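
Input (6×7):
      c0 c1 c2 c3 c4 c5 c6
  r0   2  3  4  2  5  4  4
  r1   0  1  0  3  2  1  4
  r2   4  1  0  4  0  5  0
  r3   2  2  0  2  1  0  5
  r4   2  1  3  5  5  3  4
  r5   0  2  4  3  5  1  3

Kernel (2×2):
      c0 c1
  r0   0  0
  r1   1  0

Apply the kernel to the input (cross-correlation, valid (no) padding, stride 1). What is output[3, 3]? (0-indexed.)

The receptive field on the input at this output position is [2 1 / 5 5]. Elementwise product with the kernel and sum: 5·1.

5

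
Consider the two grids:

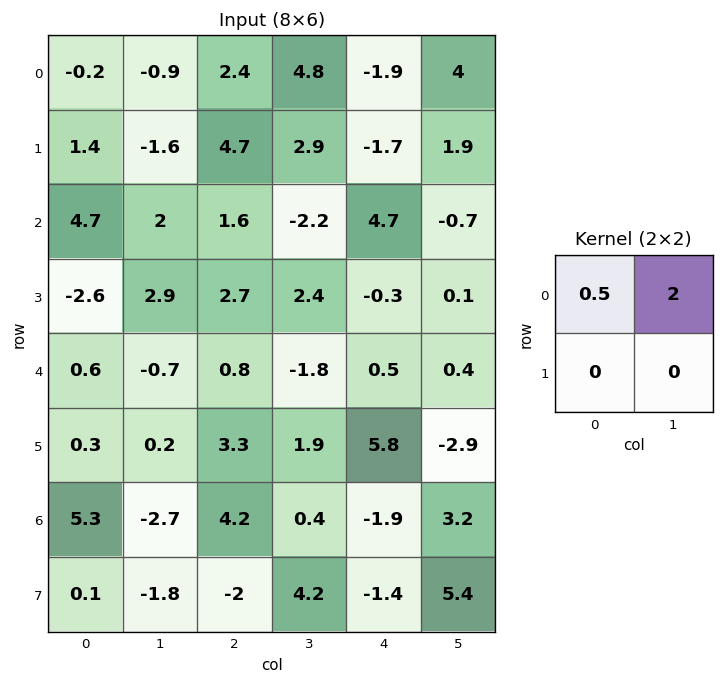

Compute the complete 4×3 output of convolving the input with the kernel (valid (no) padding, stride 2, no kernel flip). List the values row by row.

-1.9 10.8 7.05
6.35 -3.6 0.95
-1.1 -3.2 1.05
-2.75 2.9 5.45

Output[0,0]: The receptive field on the input at this output position is [-0.2 -0.9 / 1.4 -1.6]. Elementwise product with the kernel and sum: -0.2·0.5 + -0.9·2.
Output[0,1]: The receptive field on the input at this output position is [2.4 4.8 / 4.7 2.9]. Elementwise product with the kernel and sum: 2.4·0.5 + 4.8·2.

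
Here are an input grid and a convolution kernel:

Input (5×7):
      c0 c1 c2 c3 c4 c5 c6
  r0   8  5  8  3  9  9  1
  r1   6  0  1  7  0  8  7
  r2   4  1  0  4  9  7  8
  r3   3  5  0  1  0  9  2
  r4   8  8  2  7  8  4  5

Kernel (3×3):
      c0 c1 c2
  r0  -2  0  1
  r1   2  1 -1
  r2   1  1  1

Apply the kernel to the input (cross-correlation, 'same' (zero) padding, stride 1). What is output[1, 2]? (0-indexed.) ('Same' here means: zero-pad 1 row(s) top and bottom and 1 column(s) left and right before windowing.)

The receptive field on the zero-padded input at this output position is [5 8 3 / 0 1 7 / 1 0 4]. Elementwise product with the kernel and sum: 5·-2 + 3·1 + 0·2 + 1·1 + 7·-1 + 1·1 + 0·1 + 4·1.

-8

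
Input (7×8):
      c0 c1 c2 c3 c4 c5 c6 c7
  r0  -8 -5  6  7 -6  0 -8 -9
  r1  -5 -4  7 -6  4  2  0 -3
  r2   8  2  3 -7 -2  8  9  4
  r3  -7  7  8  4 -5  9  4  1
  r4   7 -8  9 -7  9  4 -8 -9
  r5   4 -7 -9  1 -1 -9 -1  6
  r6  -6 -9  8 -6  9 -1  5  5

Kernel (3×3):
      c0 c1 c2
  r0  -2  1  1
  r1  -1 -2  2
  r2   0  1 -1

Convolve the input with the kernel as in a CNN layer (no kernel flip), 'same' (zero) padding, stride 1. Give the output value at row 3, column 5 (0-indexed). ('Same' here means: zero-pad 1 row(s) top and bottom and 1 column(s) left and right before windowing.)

The receptive field on the zero-padded input at this output position is [-2 8 9 / -5 9 4 / 9 4 -8]. Elementwise product with the kernel and sum: -2·-2 + 8·1 + 9·1 + -5·-1 + 9·-2 + 4·2 + 4·1 + -8·-1.

28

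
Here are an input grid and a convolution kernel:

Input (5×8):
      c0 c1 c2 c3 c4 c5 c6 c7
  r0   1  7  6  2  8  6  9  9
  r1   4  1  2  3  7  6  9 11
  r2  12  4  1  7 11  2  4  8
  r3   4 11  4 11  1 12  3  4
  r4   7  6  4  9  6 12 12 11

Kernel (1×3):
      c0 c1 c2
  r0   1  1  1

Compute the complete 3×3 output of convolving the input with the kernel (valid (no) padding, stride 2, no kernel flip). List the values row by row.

Output[0,0]: The receptive field on the input at this output position is [1 7 6]. Elementwise product with the kernel and sum: 1·1 + 7·1 + 6·1.
Output[0,1]: The receptive field on the input at this output position is [6 2 8]. Elementwise product with the kernel and sum: 6·1 + 2·1 + 8·1.

14 16 23
17 19 17
17 19 30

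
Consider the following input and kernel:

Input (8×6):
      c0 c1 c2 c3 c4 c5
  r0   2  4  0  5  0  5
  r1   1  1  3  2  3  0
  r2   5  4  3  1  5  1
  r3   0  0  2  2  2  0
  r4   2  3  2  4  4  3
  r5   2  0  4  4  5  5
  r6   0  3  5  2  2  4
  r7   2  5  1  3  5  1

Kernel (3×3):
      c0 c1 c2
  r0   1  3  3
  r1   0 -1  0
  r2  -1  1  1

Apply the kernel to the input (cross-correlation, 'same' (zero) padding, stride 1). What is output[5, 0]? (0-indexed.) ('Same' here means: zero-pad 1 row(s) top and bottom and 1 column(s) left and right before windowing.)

16

The receptive field on the zero-padded input at this output position is [0 2 3 / 0 2 0 / 0 0 3]. Elementwise product with the kernel and sum: 0·1 + 2·3 + 3·3 + 2·-1 + 0·-1 + 0·1 + 3·1.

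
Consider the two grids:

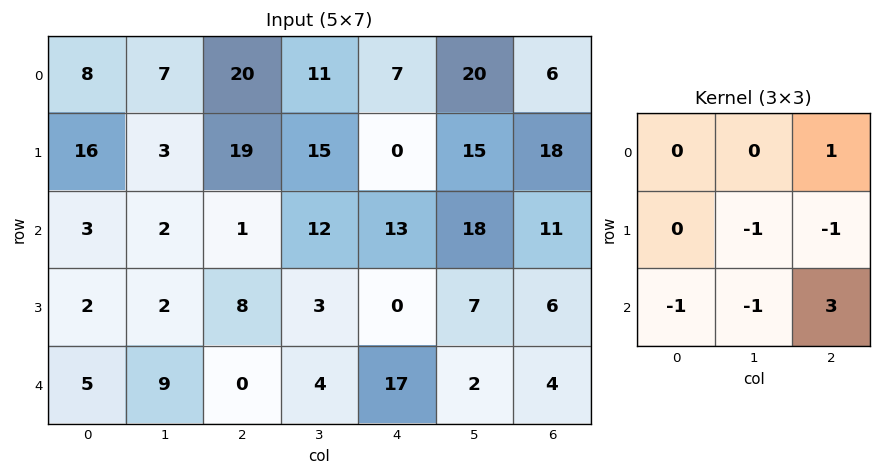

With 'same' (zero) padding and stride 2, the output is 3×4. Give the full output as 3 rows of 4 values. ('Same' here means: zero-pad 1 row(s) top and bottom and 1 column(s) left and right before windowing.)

-22 -8 3 -39
2 1 2 -24
-12 -1 -12 -4

Output[0,0]: The receptive field on the zero-padded input at this output position is [0 0 0 / 0 8 7 / 0 16 3]. Elementwise product with the kernel and sum: 0·1 + 8·-1 + 7·-1 + 0·-1 + 16·-1 + 3·3.
Output[0,1]: The receptive field on the zero-padded input at this output position is [0 0 0 / 7 20 11 / 3 19 15]. Elementwise product with the kernel and sum: 0·1 + 20·-1 + 11·-1 + 3·-1 + 19·-1 + 15·3.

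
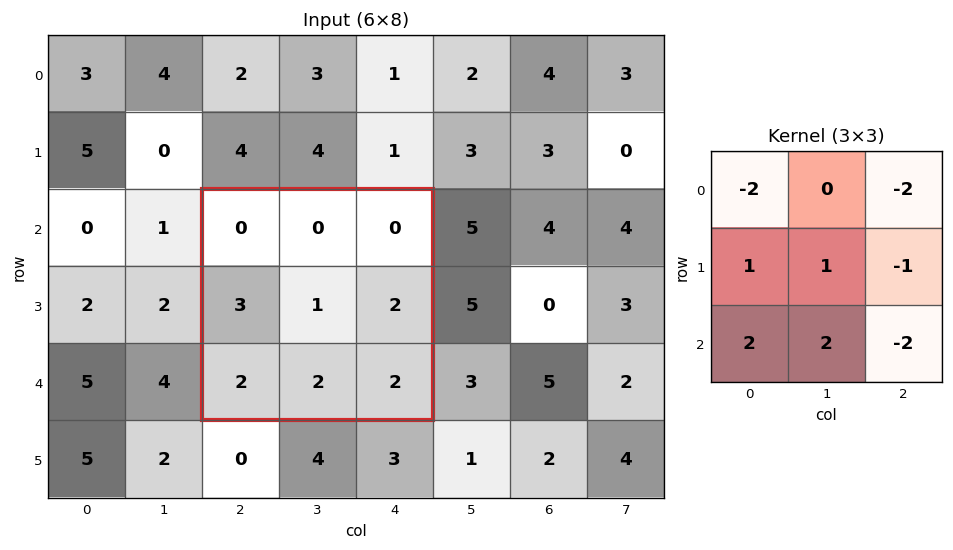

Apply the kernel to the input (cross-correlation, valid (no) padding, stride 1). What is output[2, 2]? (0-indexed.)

6

The receptive field on the input at this output position is [0 0 0 / 3 1 2 / 2 2 2]. Elementwise product with the kernel and sum: 0·-2 + 0·-2 + 3·1 + 1·1 + 2·-1 + 2·2 + 2·2 + 2·-2.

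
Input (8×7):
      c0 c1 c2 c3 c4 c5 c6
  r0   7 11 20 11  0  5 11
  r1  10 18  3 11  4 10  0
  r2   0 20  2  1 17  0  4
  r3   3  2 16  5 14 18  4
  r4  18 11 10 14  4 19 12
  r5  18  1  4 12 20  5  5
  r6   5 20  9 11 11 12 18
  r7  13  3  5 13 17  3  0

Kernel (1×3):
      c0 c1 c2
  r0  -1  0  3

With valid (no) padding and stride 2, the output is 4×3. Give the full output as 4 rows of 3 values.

53 -20 33
6 49 -5
12 2 32
22 24 43

Output[0,0]: The receptive field on the input at this output position is [7 11 20]. Elementwise product with the kernel and sum: 7·-1 + 20·3.
Output[0,1]: The receptive field on the input at this output position is [20 11 0]. Elementwise product with the kernel and sum: 20·-1 + 0·3.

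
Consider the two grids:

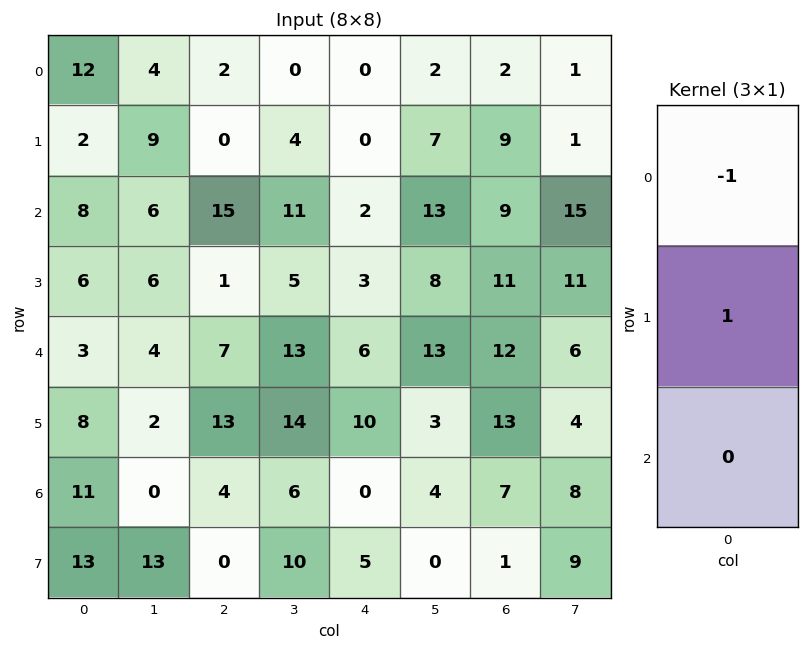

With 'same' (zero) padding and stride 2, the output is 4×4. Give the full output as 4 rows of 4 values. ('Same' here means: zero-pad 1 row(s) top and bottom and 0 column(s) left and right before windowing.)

12 2 0 2
6 15 2 0
-3 6 3 1
3 -9 -10 -6

Output[0,0]: The receptive field on the zero-padded input at this output position is [0 / 12 / 2]. Elementwise product with the kernel and sum: 0·-1 + 12·1.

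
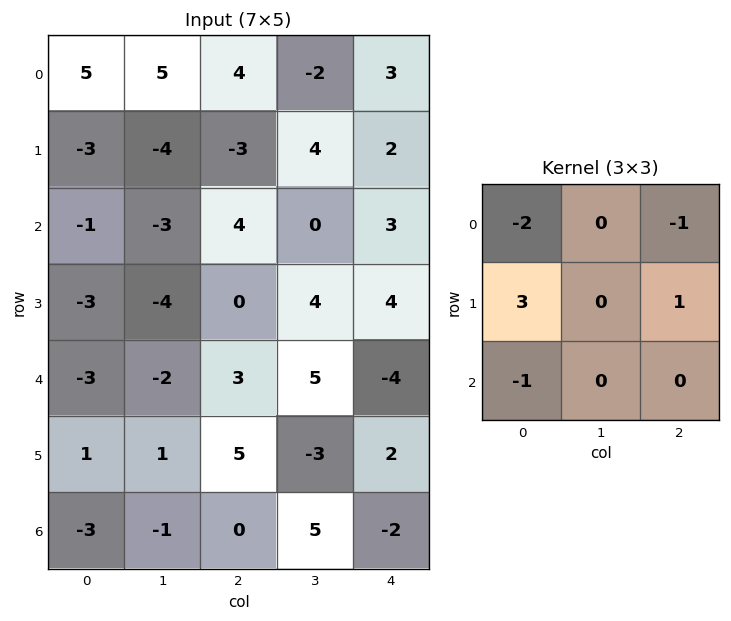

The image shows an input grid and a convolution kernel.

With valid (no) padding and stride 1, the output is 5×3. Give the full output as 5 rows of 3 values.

-25 -13 -22
13 -1 19
-8 0 -10
-1 2 -4
14 0 15

Output[0,0]: The receptive field on the input at this output position is [5 5 4 / -3 -4 -3 / -1 -3 4]. Elementwise product with the kernel and sum: 5·-2 + 4·-1 + -3·3 + -3·1 + -1·-1.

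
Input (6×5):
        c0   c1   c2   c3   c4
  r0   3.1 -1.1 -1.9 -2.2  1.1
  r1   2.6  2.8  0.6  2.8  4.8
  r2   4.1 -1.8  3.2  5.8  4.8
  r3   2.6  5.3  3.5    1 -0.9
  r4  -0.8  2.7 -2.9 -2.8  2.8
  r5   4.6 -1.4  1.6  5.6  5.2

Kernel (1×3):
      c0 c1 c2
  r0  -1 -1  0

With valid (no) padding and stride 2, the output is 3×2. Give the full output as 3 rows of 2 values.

Output[0,0]: The receptive field on the input at this output position is [3.1 -1.1 -1.9]. Elementwise product with the kernel and sum: 3.1·-1 + -1.1·-1.

-2 4.1
-2.3 -9
-1.9 5.7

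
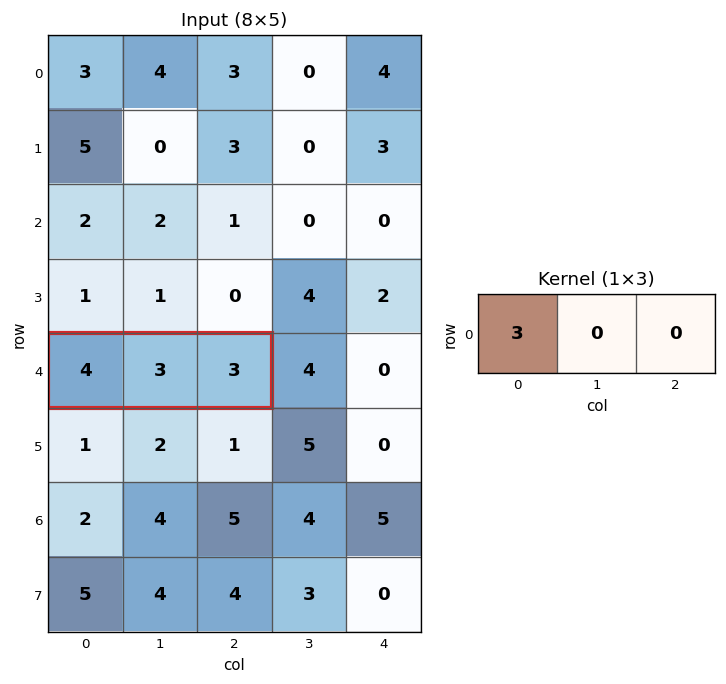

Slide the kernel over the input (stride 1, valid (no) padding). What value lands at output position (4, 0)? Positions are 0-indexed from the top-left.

The receptive field on the input at this output position is [4 3 3]. Elementwise product with the kernel and sum: 4·3.

12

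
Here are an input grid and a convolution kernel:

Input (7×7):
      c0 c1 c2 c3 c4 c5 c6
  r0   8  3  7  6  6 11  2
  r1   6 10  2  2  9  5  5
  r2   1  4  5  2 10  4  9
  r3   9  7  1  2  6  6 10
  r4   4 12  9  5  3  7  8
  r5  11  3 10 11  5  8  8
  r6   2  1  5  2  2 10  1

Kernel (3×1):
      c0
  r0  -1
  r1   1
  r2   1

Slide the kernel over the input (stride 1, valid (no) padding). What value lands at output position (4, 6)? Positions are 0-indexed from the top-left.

1

The receptive field on the input at this output position is [8 / 8 / 1]. Elementwise product with the kernel and sum: 8·-1 + 8·1 + 1·1.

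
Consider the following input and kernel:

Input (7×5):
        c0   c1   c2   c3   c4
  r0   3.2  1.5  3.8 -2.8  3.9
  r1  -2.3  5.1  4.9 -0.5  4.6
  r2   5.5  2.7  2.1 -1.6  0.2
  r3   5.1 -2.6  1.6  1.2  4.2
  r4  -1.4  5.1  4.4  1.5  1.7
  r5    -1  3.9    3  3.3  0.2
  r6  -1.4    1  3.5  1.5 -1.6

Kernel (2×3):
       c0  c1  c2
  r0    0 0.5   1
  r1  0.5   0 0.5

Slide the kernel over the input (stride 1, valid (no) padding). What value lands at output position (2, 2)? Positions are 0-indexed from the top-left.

2.3

The receptive field on the input at this output position is [2.1 -1.6 0.2 / 1.6 1.2 4.2]. Elementwise product with the kernel and sum: -1.6·0.5 + 0.2·1 + 1.6·0.5 + 4.2·0.5.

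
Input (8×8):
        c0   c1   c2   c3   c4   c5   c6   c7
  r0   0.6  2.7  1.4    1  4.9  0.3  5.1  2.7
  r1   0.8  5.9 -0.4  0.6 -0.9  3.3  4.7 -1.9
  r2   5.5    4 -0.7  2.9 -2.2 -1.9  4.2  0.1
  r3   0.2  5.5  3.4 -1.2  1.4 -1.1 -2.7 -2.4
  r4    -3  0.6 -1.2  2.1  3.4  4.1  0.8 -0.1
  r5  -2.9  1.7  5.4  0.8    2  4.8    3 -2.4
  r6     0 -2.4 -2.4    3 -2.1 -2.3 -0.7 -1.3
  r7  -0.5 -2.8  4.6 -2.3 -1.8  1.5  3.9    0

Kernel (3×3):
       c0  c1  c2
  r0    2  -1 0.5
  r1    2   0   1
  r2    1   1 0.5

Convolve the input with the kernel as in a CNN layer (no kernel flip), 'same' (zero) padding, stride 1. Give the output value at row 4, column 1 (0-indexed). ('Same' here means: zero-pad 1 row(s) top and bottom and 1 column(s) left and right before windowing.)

The receptive field on the zero-padded input at this output position is [0.2 5.5 3.4 / -3 0.6 -1.2 / -2.9 1.7 5.4]. Elementwise product with the kernel and sum: 0.2·2 + 5.5·-1 + 3.4·0.5 + -3·2 + -1.2·1 + -2.9·1 + 1.7·1 + 5.4·0.5.

-9.1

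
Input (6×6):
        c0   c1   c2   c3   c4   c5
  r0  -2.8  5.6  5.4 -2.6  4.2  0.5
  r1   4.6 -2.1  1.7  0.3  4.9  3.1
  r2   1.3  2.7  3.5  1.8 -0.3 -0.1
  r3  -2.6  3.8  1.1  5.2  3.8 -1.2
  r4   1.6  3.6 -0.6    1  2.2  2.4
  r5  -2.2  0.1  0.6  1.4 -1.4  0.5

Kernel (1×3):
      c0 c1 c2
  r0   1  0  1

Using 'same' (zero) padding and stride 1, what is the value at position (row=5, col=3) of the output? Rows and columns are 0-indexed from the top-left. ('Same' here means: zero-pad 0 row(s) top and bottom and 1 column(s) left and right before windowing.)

-0.8

The receptive field on the zero-padded input at this output position is [0.6 1.4 -1.4]. Elementwise product with the kernel and sum: 0.6·1 + -1.4·1.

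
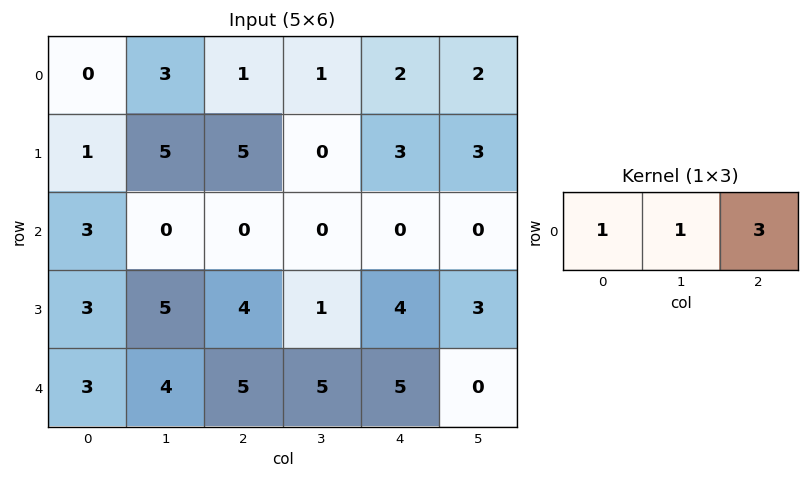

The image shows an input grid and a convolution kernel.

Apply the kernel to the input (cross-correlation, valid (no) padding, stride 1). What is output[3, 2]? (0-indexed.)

17

The receptive field on the input at this output position is [4 1 4]. Elementwise product with the kernel and sum: 4·1 + 1·1 + 4·3.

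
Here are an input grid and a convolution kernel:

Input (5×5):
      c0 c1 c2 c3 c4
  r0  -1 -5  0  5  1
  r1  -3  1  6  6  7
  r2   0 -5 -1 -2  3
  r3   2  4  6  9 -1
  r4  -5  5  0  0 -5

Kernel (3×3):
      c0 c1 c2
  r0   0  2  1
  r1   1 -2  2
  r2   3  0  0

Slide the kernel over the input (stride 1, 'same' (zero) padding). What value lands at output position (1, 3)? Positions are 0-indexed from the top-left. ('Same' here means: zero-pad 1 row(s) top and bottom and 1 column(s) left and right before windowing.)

16

The receptive field on the zero-padded input at this output position is [0 5 1 / 6 6 7 / -1 -2 3]. Elementwise product with the kernel and sum: 5·2 + 1·1 + 6·1 + 6·-2 + 7·2 + -1·3.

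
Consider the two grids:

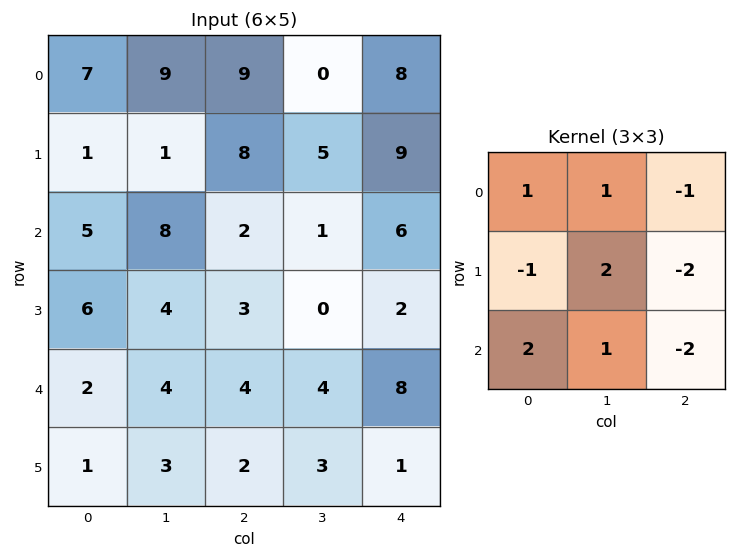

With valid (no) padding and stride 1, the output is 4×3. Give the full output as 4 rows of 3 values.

Output[0,0]: The receptive field on the input at this output position is [7 9 9 / 1 1 8 / 5 8 2]. Elementwise product with the kernel and sum: 7·1 + 9·1 + 9·-1 + 1·-1 + 1·2 + 8·-2 + 5·2 + 8·1 + 2·-2.
Output[0,1]: The receptive field on the input at this output position is [9 9 0 / 1 8 5 / 8 2 1]. Elementwise product with the kernel and sum: 9·1 + 9·1 + 0·-1 + 1·-1 + 8·2 + 5·-2 + 8·2 + 2·1 + 1·-2.

6 39 -22
11 9 -6
7 15 -14
6 5 -6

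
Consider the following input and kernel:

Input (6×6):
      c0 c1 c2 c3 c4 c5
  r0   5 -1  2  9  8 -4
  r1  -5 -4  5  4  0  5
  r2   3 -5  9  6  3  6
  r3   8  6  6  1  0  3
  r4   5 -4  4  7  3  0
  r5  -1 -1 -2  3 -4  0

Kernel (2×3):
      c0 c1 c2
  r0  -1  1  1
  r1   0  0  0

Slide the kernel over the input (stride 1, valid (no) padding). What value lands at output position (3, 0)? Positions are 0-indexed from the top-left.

The receptive field on the input at this output position is [8 6 6 / 5 -4 4]. Elementwise product with the kernel and sum: 8·-1 + 6·1 + 6·1.

4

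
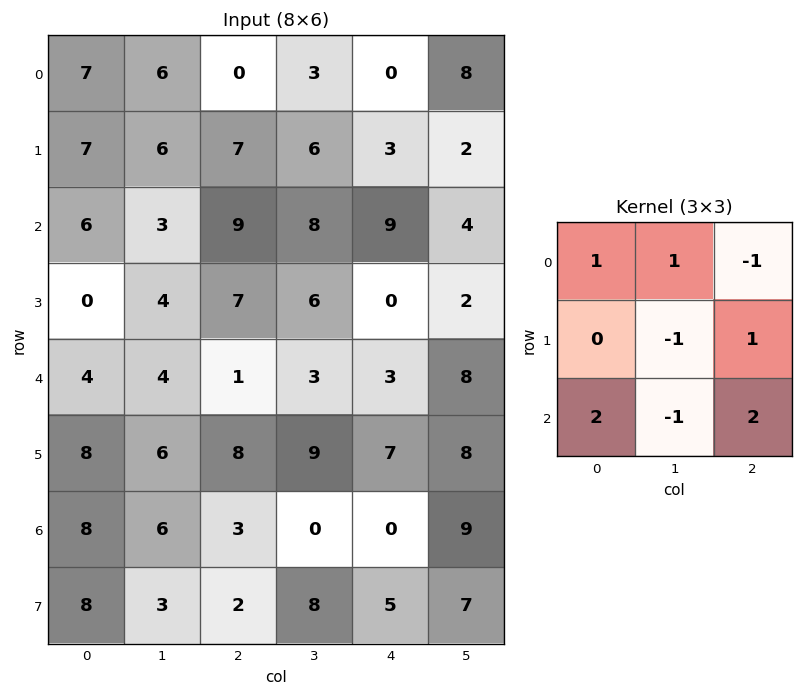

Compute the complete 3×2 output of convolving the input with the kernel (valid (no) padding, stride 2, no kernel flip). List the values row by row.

Output[0,0]: The receptive field on the input at this output position is [7 6 0 / 7 6 7 / 6 3 9]. Elementwise product with the kernel and sum: 7·1 + 6·1 + 0·-1 + 6·-1 + 7·1 + 6·2 + 3·-1 + 9·2.
Output[0,1]: The receptive field on the input at this output position is [0 3 0 / 7 6 3 / 9 8 9]. Elementwise product with the kernel and sum: 0·1 + 3·1 + 0·-1 + 6·-1 + 3·1 + 9·2 + 8·-1 + 9·2.

41 28
9 7
25 5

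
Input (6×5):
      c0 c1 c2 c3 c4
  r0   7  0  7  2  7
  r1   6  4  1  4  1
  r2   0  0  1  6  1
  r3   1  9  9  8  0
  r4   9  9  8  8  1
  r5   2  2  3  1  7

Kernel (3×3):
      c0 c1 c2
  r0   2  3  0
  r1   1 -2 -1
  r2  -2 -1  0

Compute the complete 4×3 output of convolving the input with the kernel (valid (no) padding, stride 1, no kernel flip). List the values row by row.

11 18 4
12 -24 -24
-53 -40 -11
6 23 26

Output[0,0]: The receptive field on the input at this output position is [7 0 7 / 6 4 1 / 0 0 1]. Elementwise product with the kernel and sum: 7·2 + 0·3 + 6·1 + 4·-2 + 1·-1 + 0·-2 + 0·-1.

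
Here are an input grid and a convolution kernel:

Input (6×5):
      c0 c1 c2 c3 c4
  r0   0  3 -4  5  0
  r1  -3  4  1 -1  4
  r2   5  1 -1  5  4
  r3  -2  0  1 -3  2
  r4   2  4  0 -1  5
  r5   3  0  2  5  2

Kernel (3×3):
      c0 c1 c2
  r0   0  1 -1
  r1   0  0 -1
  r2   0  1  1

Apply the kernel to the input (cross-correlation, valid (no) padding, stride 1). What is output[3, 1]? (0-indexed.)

The receptive field on the input at this output position is [0 1 -3 / 4 0 -1 / 0 2 5]. Elementwise product with the kernel and sum: 1·1 + -3·-1 + -1·-1 + 2·1 + 5·1.

12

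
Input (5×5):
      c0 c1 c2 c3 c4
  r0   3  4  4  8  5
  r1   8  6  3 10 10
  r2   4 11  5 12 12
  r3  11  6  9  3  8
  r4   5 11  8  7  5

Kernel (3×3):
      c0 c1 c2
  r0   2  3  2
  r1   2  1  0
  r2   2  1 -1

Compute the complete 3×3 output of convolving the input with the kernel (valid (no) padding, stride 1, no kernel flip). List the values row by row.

62 66 68
78 86 91
92 105 109

Output[0,0]: The receptive field on the input at this output position is [3 4 4 / 8 6 3 / 4 11 5]. Elementwise product with the kernel and sum: 3·2 + 4·3 + 4·2 + 8·2 + 6·1 + 4·2 + 11·1 + 5·-1.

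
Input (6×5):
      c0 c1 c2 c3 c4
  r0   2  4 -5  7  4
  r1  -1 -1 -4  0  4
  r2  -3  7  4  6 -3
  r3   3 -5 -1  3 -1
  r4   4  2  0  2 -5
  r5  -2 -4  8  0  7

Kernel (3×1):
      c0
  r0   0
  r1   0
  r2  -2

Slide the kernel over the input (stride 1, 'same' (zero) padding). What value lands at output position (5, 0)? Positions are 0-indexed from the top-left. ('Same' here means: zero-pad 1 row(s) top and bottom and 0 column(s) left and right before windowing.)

The receptive field on the zero-padded input at this output position is [4 / -2 / 0]. Elementwise product with the kernel and sum: 0·-2.

0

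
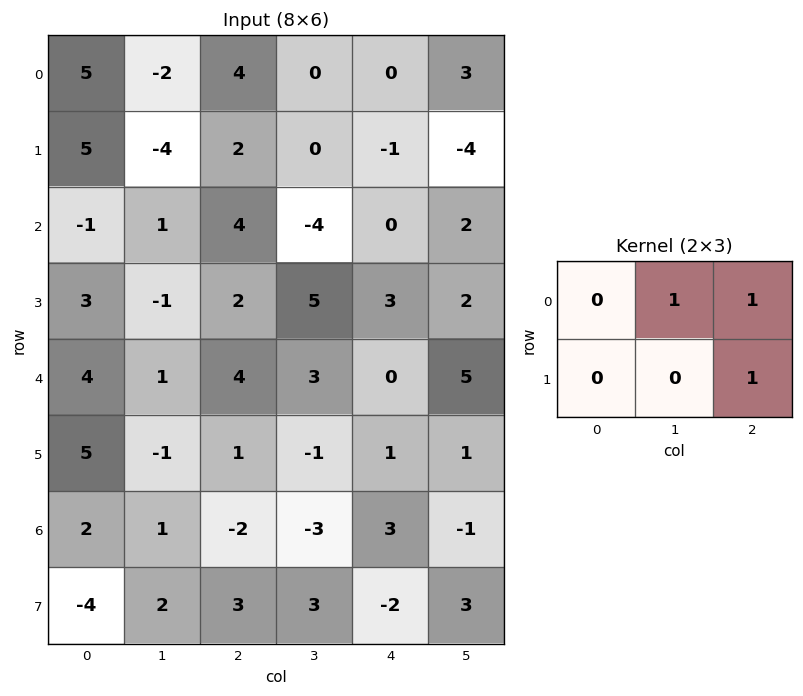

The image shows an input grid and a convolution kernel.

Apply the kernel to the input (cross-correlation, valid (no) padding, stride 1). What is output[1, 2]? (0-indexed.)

The receptive field on the input at this output position is [2 0 -1 / 4 -4 0]. Elementwise product with the kernel and sum: 0·1 + -1·1 + 0·1.

-1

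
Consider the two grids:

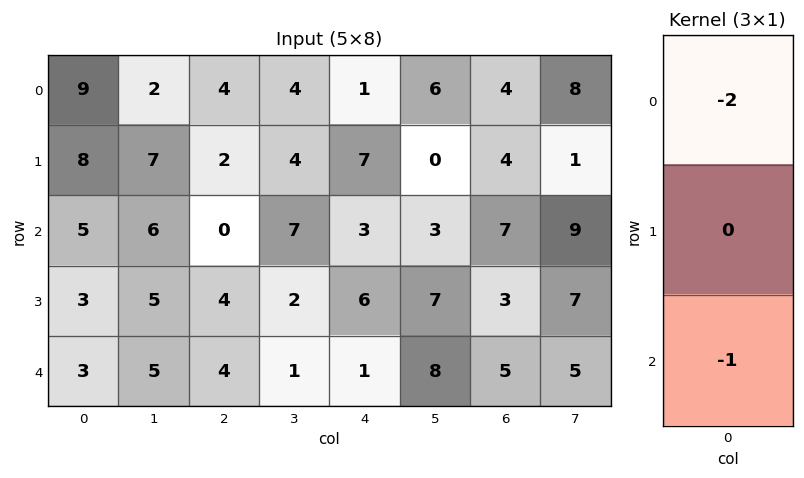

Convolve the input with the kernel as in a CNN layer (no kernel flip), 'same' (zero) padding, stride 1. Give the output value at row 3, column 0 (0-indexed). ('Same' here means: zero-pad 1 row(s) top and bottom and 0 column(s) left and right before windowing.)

-13

The receptive field on the zero-padded input at this output position is [5 / 3 / 3]. Elementwise product with the kernel and sum: 5·-2 + 3·-1.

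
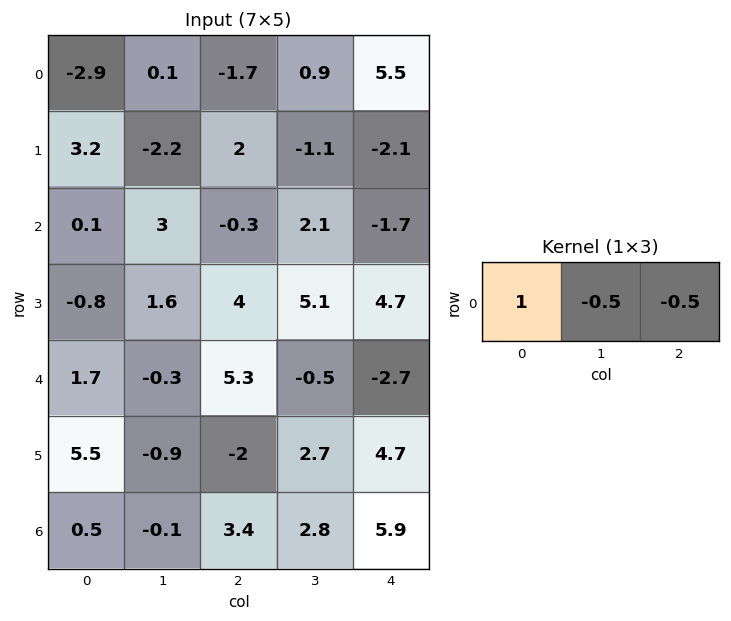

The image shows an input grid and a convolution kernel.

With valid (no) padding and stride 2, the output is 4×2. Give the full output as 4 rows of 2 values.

-2.1 -4.9
-1.25 -0.5
-0.8 6.9
-1.15 -0.95

Output[0,0]: The receptive field on the input at this output position is [-2.9 0.1 -1.7]. Elementwise product with the kernel and sum: -2.9·1 + 0.1·-0.5 + -1.7·-0.5.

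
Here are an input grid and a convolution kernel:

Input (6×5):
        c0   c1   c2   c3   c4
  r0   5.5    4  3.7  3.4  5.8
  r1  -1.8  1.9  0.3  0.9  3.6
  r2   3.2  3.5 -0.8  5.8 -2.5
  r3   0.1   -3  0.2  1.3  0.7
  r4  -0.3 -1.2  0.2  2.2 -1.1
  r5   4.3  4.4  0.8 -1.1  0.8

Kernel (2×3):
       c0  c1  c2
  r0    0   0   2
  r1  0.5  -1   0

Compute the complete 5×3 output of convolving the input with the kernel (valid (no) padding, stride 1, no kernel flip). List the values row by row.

Output[0,0]: The receptive field on the input at this output position is [5.5 4 3.7 / -1.8 1.9 0.3]. Elementwise product with the kernel and sum: 3.7·2 + -1.8·0.5 + 1.9·-1.

4.6 7.45 10.85
-1.3 4.35 1
1.45 9.9 -6.2
1.45 1.8 -0.7
-1.85 5.8 -0.7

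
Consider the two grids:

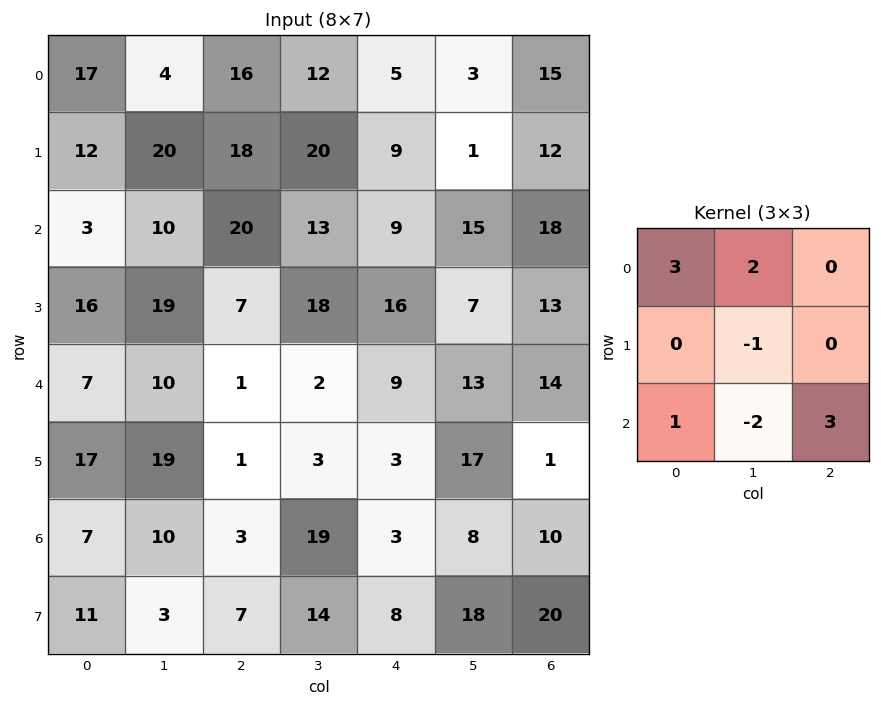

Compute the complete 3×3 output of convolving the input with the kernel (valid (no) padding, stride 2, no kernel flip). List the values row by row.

Output[0,0]: The receptive field on the input at this output position is [17 4 16 / 12 20 18 / 3 10 20]. Elementwise product with the kernel and sum: 17·3 + 4·2 + 20·-1 + 3·1 + 10·-2 + 20·3.

82 73 53
0 92 75
18 -22 53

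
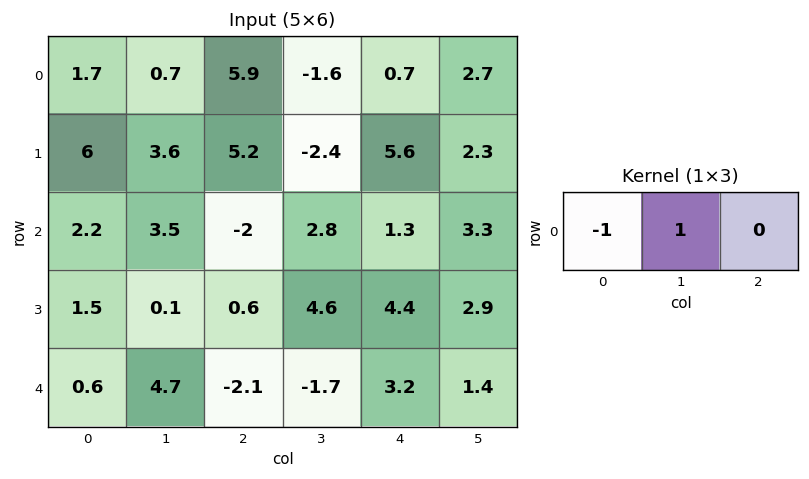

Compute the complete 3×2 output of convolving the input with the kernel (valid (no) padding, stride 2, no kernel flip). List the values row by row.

Output[0,0]: The receptive field on the input at this output position is [1.7 0.7 5.9]. Elementwise product with the kernel and sum: 1.7·-1 + 0.7·1.

-1 -7.5
1.3 4.8
4.1 0.4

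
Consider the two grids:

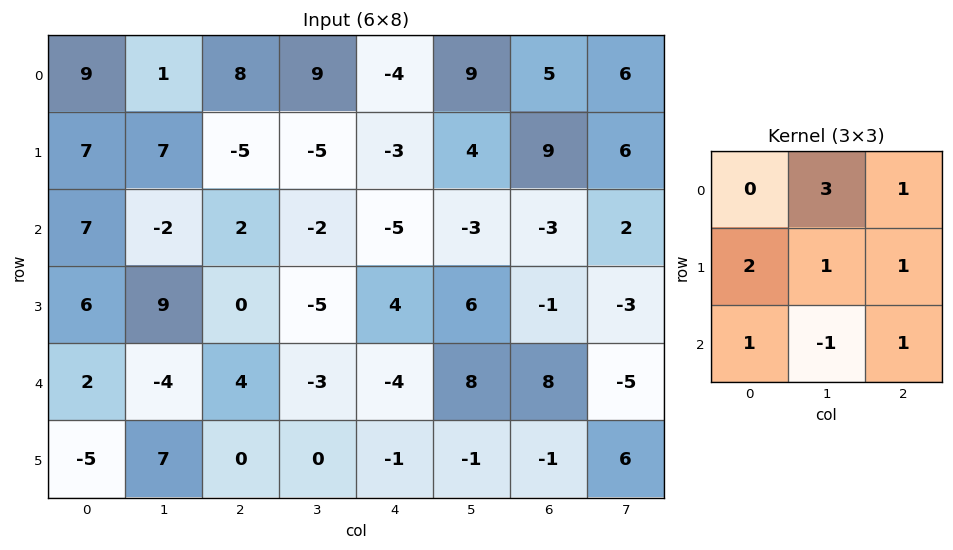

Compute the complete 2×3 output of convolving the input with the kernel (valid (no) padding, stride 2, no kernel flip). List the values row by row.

38 4 34
27 -9 -3

Output[0,0]: The receptive field on the input at this output position is [9 1 8 / 7 7 -5 / 7 -2 2]. Elementwise product with the kernel and sum: 1·3 + 8·1 + 7·2 + 7·1 + -5·1 + 7·1 + -2·-1 + 2·1.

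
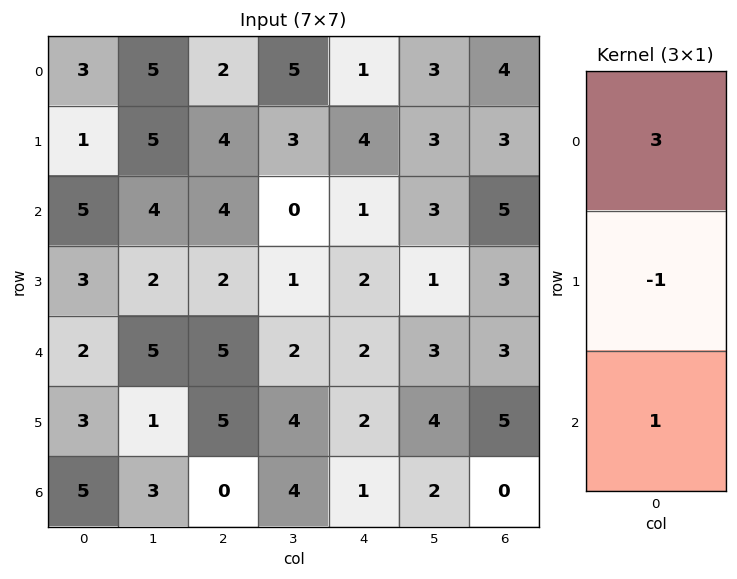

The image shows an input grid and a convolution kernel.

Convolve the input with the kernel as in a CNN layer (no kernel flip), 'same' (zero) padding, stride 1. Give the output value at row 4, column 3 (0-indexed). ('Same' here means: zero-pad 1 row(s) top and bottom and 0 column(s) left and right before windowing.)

5

The receptive field on the zero-padded input at this output position is [1 / 2 / 4]. Elementwise product with the kernel and sum: 1·3 + 2·-1 + 4·1.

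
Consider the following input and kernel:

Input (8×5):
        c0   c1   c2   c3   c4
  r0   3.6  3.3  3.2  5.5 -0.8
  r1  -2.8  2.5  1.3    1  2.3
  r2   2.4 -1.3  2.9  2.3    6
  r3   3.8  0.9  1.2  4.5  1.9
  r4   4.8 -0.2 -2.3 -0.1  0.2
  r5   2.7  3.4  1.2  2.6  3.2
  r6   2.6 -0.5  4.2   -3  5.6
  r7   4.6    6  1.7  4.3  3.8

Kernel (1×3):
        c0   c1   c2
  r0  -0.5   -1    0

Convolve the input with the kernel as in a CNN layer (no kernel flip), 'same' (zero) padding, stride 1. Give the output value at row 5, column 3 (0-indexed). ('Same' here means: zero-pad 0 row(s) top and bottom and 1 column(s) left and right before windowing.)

-3.2

The receptive field on the zero-padded input at this output position is [1.2 2.6 3.2]. Elementwise product with the kernel and sum: 1.2·-0.5 + 2.6·-1.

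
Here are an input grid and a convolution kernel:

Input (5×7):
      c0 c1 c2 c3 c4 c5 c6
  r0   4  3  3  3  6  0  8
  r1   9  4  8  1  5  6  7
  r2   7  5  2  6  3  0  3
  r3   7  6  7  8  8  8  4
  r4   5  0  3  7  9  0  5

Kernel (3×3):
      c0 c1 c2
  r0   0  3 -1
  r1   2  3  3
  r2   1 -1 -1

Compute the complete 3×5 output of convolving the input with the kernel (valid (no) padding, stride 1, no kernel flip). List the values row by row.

Output[0,0]: The receptive field on the input at this output position is [4 3 3 / 9 4 8 / 7 5 2]. Elementwise product with the kernel and sum: 3·3 + 3·-1 + 9·2 + 4·3 + 8·3 + 7·1 + 5·-1 + 2·-1.
Output[0,1]: The receptive field on the input at this output position is [3 3 3 / 4 8 1 / 5 2 6]. Elementwise product with the kernel and sum: 3·3 + 3·-1 + 4·2 + 8·3 + 1·3 + 5·1 + 2·-1 + 6·-1.

60 38 30 56 41
33 48 20 22 22
68 47 64 71 53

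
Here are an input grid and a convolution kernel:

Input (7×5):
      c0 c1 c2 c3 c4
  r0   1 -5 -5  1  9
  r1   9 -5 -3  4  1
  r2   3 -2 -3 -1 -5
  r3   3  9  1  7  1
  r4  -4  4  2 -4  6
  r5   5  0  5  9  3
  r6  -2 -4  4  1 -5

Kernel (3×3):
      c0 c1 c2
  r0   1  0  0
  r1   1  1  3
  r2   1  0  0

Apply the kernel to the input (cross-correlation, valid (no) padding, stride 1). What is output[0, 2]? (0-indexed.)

The receptive field on the input at this output position is [-5 1 9 / -3 4 1 / -3 -1 -5]. Elementwise product with the kernel and sum: -5·1 + -3·1 + 4·1 + 1·3 + -3·1.

-4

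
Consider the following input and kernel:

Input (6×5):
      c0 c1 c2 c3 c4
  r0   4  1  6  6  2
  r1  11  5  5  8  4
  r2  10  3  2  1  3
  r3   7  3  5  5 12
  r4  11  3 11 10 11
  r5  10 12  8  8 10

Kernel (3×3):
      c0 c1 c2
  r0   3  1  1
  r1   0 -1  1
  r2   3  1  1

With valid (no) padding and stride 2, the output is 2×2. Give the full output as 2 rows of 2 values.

54 32
84 71

Output[0,0]: The receptive field on the input at this output position is [4 1 6 / 11 5 5 / 10 3 2]. Elementwise product with the kernel and sum: 4·3 + 1·1 + 6·1 + 5·-1 + 5·1 + 10·3 + 3·1 + 2·1.
Output[0,1]: The receptive field on the input at this output position is [6 6 2 / 5 8 4 / 2 1 3]. Elementwise product with the kernel and sum: 6·3 + 6·1 + 2·1 + 8·-1 + 4·1 + 2·3 + 1·1 + 3·1.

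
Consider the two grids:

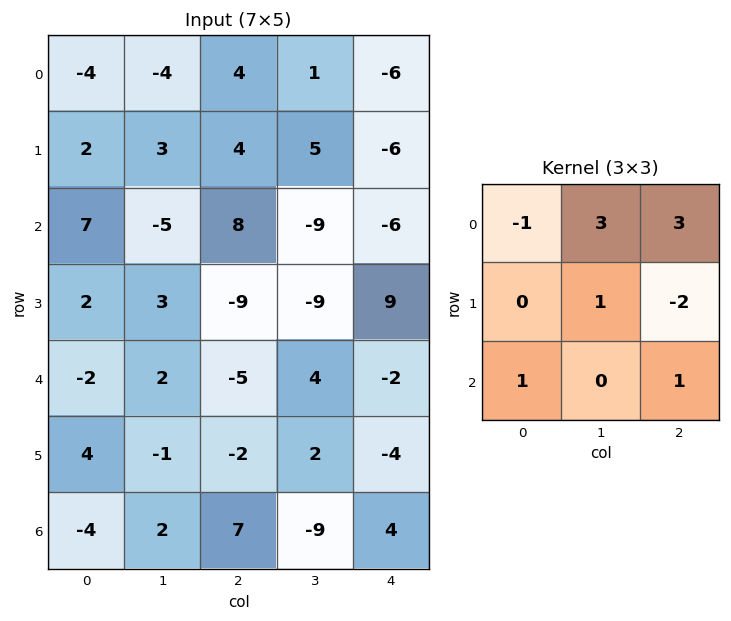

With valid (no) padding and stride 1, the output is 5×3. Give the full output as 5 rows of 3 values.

14 -1 0
-9 44 -4
16 17 -87
-6 -69 11
-1 -18 32

Output[0,0]: The receptive field on the input at this output position is [-4 -4 4 / 2 3 4 / 7 -5 8]. Elementwise product with the kernel and sum: -4·-1 + -4·3 + 4·3 + 3·1 + 4·-2 + 7·1 + 8·1.
Output[0,1]: The receptive field on the input at this output position is [-4 4 1 / 3 4 5 / -5 8 -9]. Elementwise product with the kernel and sum: -4·-1 + 4·3 + 1·3 + 4·1 + 5·-2 + -5·1 + -9·1.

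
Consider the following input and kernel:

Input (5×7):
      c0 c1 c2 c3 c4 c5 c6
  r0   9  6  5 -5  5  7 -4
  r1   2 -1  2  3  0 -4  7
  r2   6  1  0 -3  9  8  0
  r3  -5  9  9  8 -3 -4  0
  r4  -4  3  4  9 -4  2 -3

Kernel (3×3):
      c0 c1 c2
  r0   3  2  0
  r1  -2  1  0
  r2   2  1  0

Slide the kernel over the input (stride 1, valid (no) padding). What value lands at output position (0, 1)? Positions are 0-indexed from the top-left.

The receptive field on the input at this output position is [6 5 -5 / -1 2 3 / 1 0 -3]. Elementwise product with the kernel and sum: 6·3 + 5·2 + -1·-2 + 2·1 + 1·2 + 0·1.

34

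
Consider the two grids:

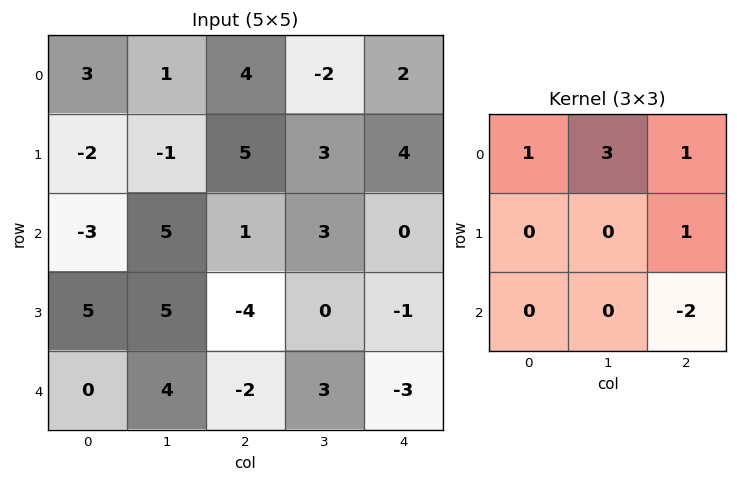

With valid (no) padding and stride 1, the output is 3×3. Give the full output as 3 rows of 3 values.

13 8 4
9 20 20
13 5 15

Output[0,0]: The receptive field on the input at this output position is [3 1 4 / -2 -1 5 / -3 5 1]. Elementwise product with the kernel and sum: 3·1 + 1·3 + 4·1 + 5·1 + 1·-2.
Output[0,1]: The receptive field on the input at this output position is [1 4 -2 / -1 5 3 / 5 1 3]. Elementwise product with the kernel and sum: 1·1 + 4·3 + -2·1 + 3·1 + 3·-2.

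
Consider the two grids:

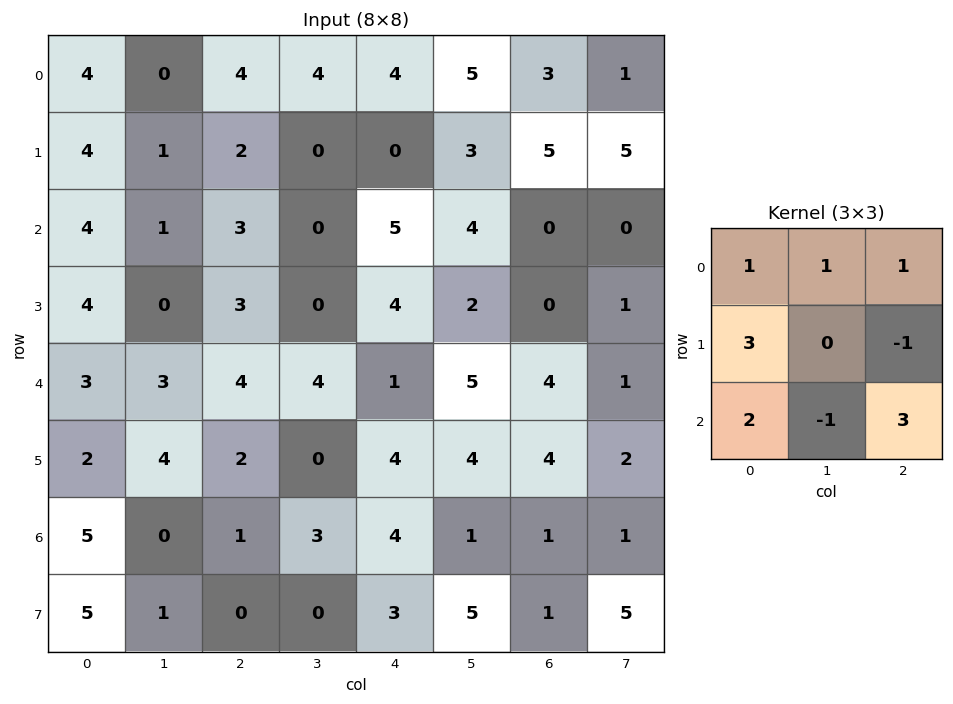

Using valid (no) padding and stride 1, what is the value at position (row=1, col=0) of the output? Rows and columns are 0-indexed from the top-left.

33

The receptive field on the input at this output position is [4 1 2 / 4 1 3 / 4 0 3]. Elementwise product with the kernel and sum: 4·1 + 1·1 + 2·1 + 4·3 + 3·-1 + 4·2 + 0·-1 + 3·3.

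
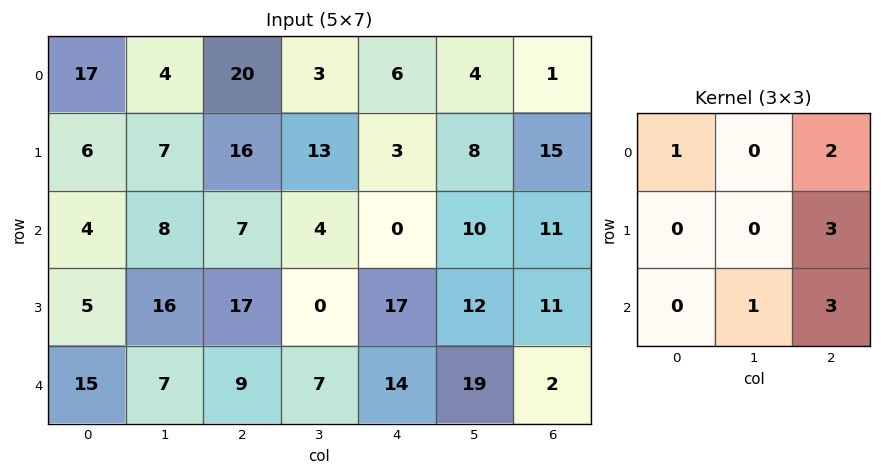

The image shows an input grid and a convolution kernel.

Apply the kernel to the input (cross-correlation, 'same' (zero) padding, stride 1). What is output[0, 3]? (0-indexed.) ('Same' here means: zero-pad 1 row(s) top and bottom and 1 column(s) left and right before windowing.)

40

The receptive field on the zero-padded input at this output position is [0 0 0 / 20 3 6 / 16 13 3]. Elementwise product with the kernel and sum: 0·1 + 0·2 + 6·3 + 13·1 + 3·3.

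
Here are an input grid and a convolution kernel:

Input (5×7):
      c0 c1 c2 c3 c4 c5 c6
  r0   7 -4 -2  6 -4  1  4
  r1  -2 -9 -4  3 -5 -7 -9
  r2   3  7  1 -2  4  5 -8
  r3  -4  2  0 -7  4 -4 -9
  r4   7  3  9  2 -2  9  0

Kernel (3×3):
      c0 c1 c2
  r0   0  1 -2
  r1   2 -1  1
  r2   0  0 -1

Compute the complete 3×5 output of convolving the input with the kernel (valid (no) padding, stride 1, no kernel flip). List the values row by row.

Output[0,0]: The receptive field on the input at this output position is [7 -4 -2 / -2 -9 -4 / 3 7 1]. Elementwise product with the kernel and sum: -4·1 + -2·-2 + -2·2 + -9·-1 + -4·1 + 1·-1.
Output[0,1]: The receptive field on the input at this output position is [-4 -2 6 / -9 -4 3 / 7 1 -2]. Elementwise product with the kernel and sum: -2·1 + 6·-2 + -9·2 + -4·-1 + 3·1 + -2·-1.

0 -23 -6 -7 -11
-1 8 17 10 15
-14 0 3 -37 24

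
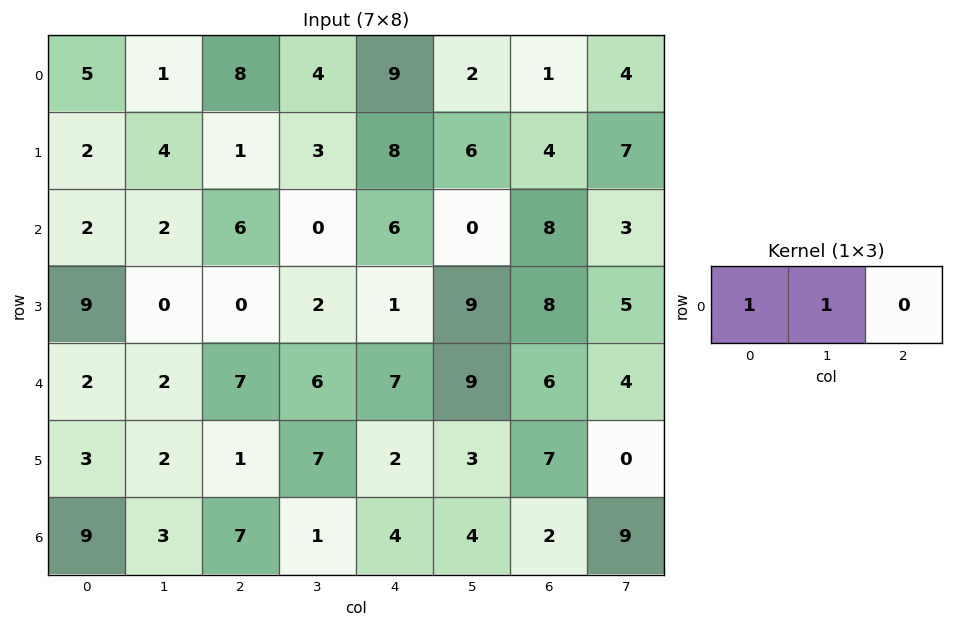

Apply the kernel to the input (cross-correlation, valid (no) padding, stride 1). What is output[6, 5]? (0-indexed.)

6

The receptive field on the input at this output position is [4 2 9]. Elementwise product with the kernel and sum: 4·1 + 2·1.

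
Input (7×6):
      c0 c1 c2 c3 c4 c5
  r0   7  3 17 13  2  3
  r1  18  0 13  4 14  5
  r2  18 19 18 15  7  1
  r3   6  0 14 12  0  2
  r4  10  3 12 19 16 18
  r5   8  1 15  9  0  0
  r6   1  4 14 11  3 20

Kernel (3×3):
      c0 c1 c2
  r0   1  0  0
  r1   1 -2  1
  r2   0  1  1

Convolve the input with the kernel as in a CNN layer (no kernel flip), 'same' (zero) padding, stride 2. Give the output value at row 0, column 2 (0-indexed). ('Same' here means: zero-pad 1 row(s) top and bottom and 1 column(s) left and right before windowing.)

The receptive field on the zero-padded input at this output position is [0 0 0 / 13 2 3 / 4 14 5]. Elementwise product with the kernel and sum: 0·1 + 13·1 + 2·-2 + 3·1 + 14·1 + 5·1.

31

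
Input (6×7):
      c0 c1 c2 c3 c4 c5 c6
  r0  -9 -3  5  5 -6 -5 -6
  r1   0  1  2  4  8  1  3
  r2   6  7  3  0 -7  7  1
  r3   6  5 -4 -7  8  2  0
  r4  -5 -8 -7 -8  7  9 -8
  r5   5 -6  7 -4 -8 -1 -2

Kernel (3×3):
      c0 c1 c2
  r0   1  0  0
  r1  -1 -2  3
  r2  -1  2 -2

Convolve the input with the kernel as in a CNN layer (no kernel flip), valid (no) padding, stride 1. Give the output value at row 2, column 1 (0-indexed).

-1

The receptive field on the input at this output position is [7 3 0 / 5 -4 -7 / -8 -7 -8]. Elementwise product with the kernel and sum: 7·1 + 5·-1 + -4·-2 + -7·3 + -8·-1 + -7·2 + -8·-2.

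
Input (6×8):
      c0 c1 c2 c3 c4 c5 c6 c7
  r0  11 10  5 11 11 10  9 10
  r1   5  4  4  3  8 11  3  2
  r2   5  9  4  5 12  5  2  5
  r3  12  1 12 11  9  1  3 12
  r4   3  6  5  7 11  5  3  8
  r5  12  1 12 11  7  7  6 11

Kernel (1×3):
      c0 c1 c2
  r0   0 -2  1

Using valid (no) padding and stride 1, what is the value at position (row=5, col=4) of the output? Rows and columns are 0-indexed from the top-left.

-8

The receptive field on the input at this output position is [7 7 6]. Elementwise product with the kernel and sum: 7·-2 + 6·1.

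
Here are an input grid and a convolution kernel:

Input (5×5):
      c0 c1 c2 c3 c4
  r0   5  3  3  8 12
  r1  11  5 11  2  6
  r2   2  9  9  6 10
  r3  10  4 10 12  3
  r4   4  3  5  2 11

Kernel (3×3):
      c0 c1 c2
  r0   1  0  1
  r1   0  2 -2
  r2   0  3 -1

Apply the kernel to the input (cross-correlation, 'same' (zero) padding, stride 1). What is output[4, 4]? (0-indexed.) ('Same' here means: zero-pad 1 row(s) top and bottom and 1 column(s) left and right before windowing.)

The receptive field on the zero-padded input at this output position is [12 3 0 / 2 11 0 / 0 0 0]. Elementwise product with the kernel and sum: 12·1 + 0·1 + 11·2 + 0·-2 + 0·3 + 0·-1.

34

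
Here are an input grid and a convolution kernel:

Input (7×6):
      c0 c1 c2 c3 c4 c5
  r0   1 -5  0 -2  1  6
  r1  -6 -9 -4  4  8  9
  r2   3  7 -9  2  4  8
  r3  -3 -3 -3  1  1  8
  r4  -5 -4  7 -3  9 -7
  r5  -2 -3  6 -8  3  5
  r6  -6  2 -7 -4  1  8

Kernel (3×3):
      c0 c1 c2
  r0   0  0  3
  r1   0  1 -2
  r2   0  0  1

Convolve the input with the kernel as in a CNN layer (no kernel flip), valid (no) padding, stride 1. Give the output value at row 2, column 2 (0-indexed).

20

The receptive field on the input at this output position is [-9 2 4 / -3 1 1 / 7 -3 9]. Elementwise product with the kernel and sum: 4·3 + 1·1 + 1·-2 + 9·1.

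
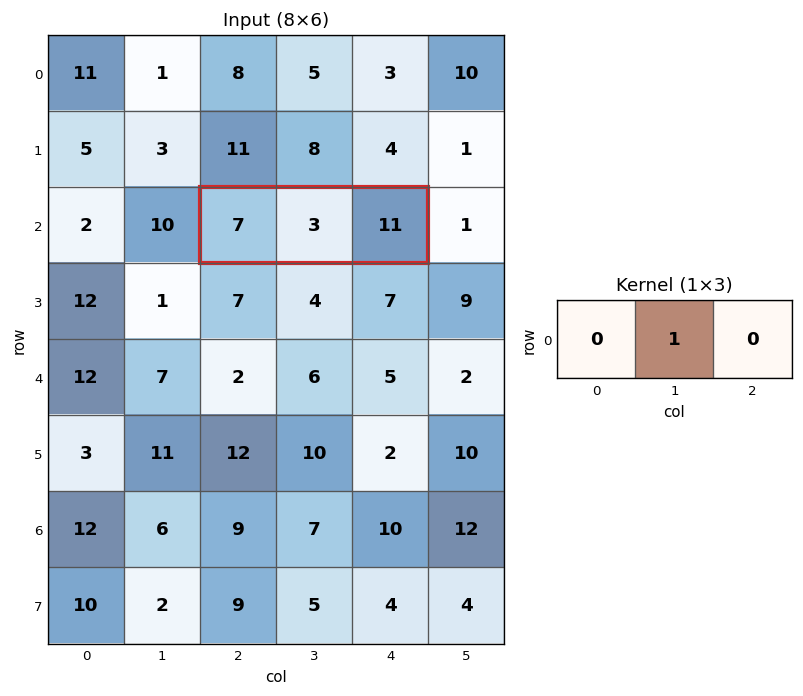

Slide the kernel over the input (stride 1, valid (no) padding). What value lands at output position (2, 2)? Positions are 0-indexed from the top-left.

The receptive field on the input at this output position is [7 3 11]. Elementwise product with the kernel and sum: 3·1.

3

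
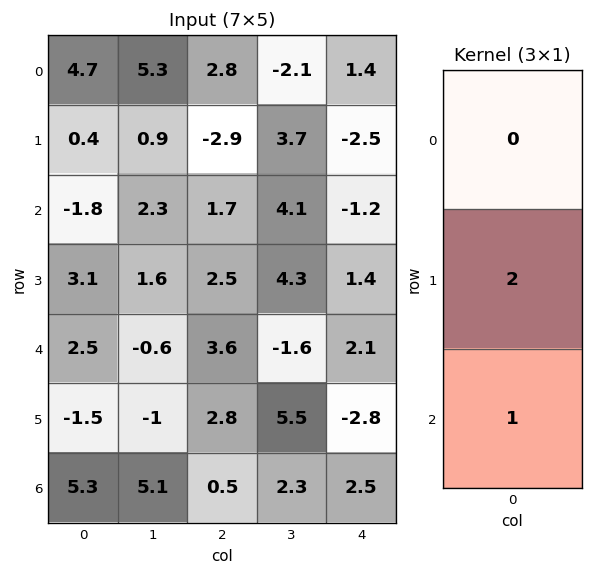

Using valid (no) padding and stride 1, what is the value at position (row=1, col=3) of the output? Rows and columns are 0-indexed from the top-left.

12.5

The receptive field on the input at this output position is [3.7 / 4.1 / 4.3]. Elementwise product with the kernel and sum: 4.1·2 + 4.3·1.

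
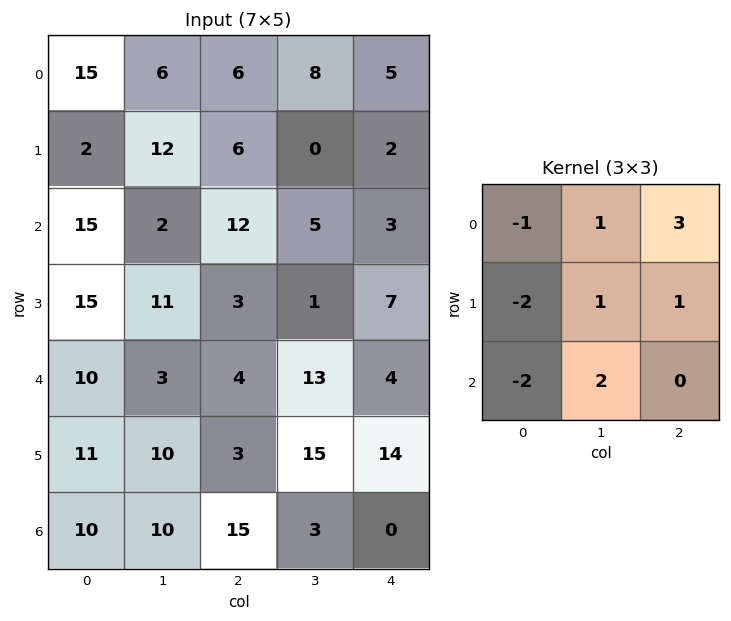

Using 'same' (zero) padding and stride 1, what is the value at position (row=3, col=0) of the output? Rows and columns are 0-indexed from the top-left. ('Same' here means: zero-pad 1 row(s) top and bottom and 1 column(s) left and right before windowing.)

The receptive field on the zero-padded input at this output position is [0 15 2 / 0 15 11 / 0 10 3]. Elementwise product with the kernel and sum: 0·-1 + 15·1 + 2·3 + 0·-2 + 15·1 + 11·1 + 0·-2 + 10·2.

67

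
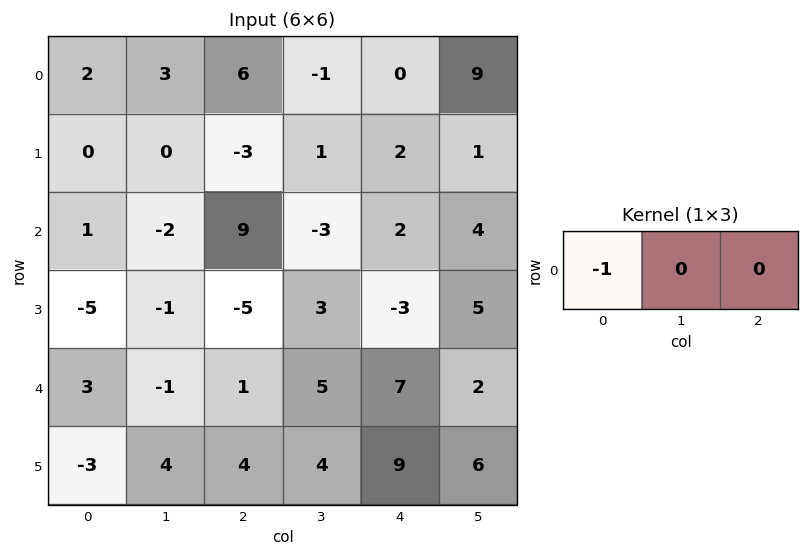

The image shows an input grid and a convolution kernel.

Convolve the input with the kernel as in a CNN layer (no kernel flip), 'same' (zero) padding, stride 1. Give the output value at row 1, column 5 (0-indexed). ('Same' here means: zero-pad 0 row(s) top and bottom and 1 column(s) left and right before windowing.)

The receptive field on the zero-padded input at this output position is [2 1 0]. Elementwise product with the kernel and sum: 2·-1.

-2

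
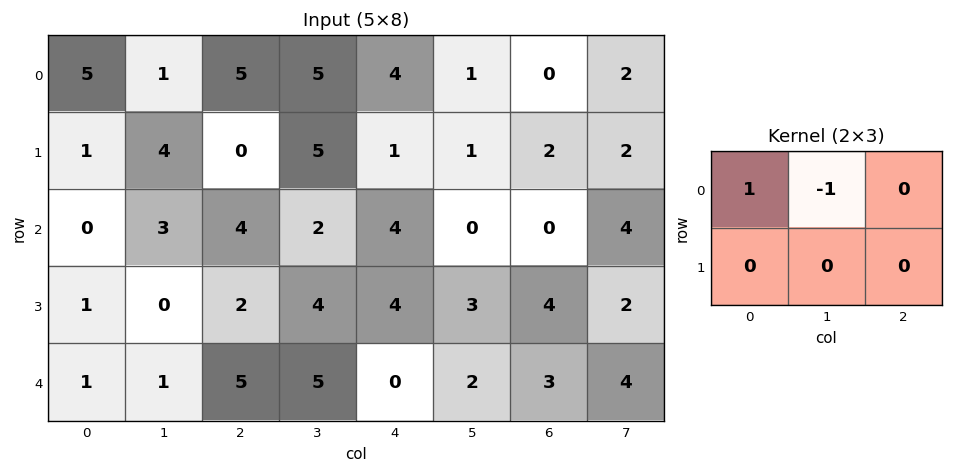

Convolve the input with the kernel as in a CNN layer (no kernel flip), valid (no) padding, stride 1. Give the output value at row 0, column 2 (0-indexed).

0

The receptive field on the input at this output position is [5 5 4 / 0 5 1]. Elementwise product with the kernel and sum: 5·1 + 5·-1.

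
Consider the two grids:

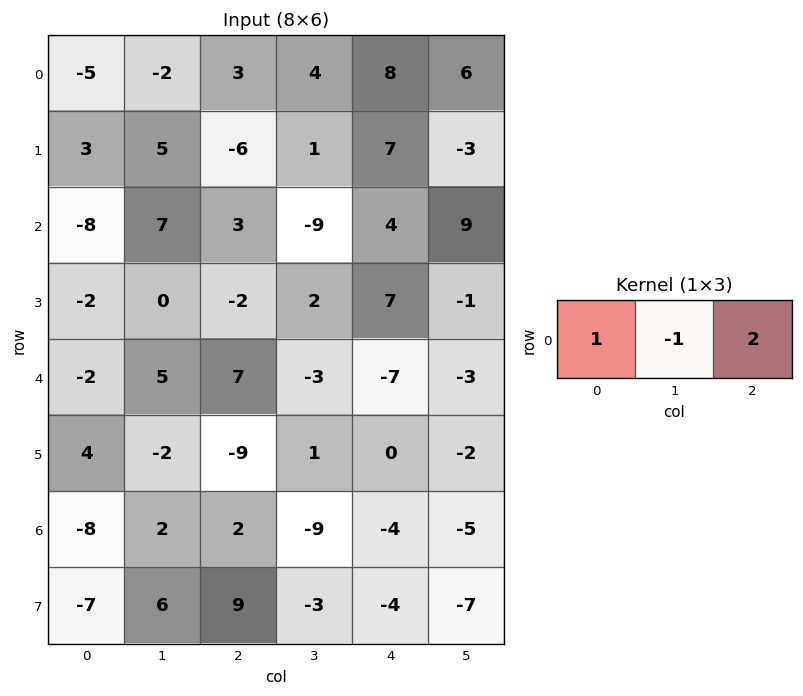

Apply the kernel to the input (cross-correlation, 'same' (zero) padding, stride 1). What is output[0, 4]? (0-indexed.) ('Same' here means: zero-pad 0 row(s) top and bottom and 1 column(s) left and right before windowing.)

The receptive field on the zero-padded input at this output position is [4 8 6]. Elementwise product with the kernel and sum: 4·1 + 8·-1 + 6·2.

8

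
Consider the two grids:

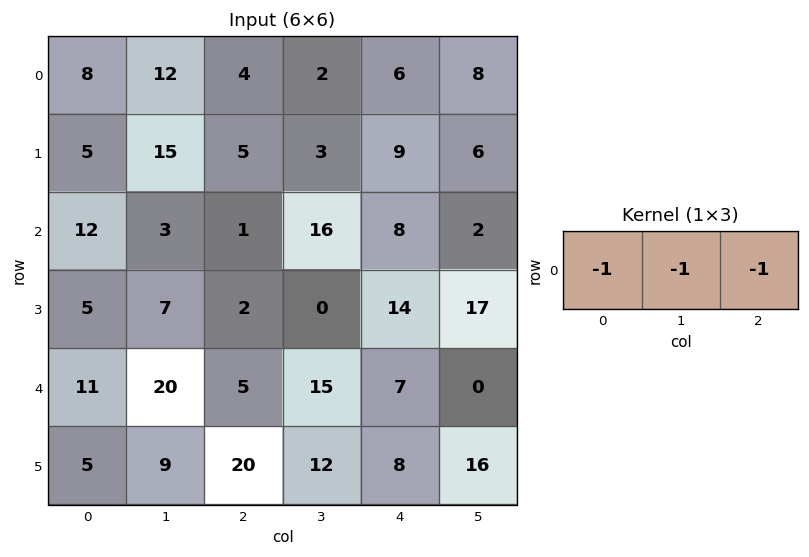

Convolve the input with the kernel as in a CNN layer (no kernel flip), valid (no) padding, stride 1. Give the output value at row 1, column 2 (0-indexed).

The receptive field on the input at this output position is [5 3 9]. Elementwise product with the kernel and sum: 5·-1 + 3·-1 + 9·-1.

-17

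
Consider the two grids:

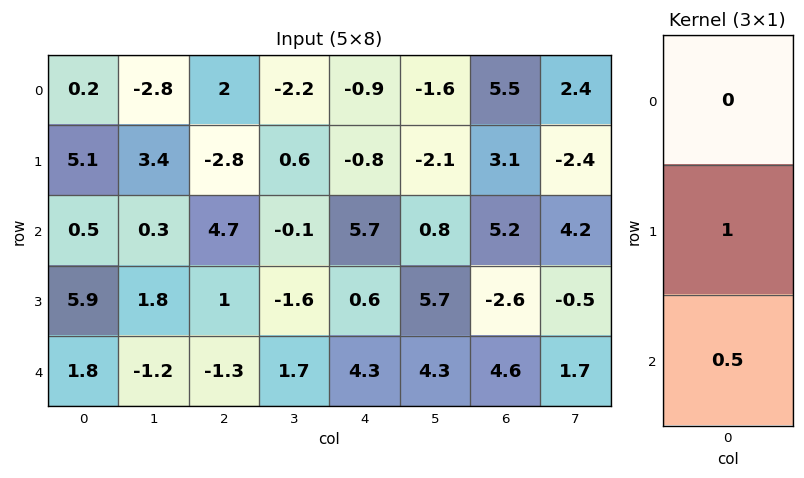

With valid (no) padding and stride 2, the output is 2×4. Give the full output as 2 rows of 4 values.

Output[0,0]: The receptive field on the input at this output position is [0.2 / 5.1 / 0.5]. Elementwise product with the kernel and sum: 5.1·1 + 0.5·0.5.
Output[0,1]: The receptive field on the input at this output position is [2 / -2.8 / 4.7]. Elementwise product with the kernel and sum: -2.8·1 + 4.7·0.5.

5.35 -0.45 2.05 5.7
6.8 0.35 2.75 -0.3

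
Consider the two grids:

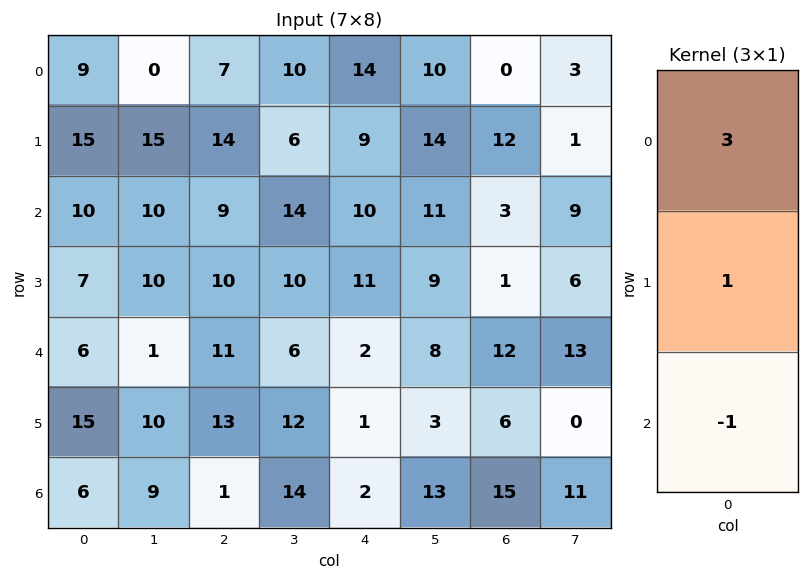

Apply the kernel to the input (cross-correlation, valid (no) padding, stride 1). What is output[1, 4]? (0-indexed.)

26

The receptive field on the input at this output position is [9 / 10 / 11]. Elementwise product with the kernel and sum: 9·3 + 10·1 + 11·-1.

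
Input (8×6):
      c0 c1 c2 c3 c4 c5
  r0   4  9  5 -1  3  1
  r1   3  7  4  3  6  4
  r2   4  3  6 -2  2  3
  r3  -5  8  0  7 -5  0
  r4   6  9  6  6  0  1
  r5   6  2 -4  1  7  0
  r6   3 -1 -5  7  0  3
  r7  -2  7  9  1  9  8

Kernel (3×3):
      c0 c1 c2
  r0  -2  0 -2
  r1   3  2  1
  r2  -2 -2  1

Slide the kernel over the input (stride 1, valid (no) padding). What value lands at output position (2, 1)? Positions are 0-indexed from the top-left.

5

The receptive field on the input at this output position is [3 6 -2 / 8 0 7 / 9 6 6]. Elementwise product with the kernel and sum: 3·-2 + -2·-2 + 8·3 + 0·2 + 7·1 + 9·-2 + 6·-2 + 6·1.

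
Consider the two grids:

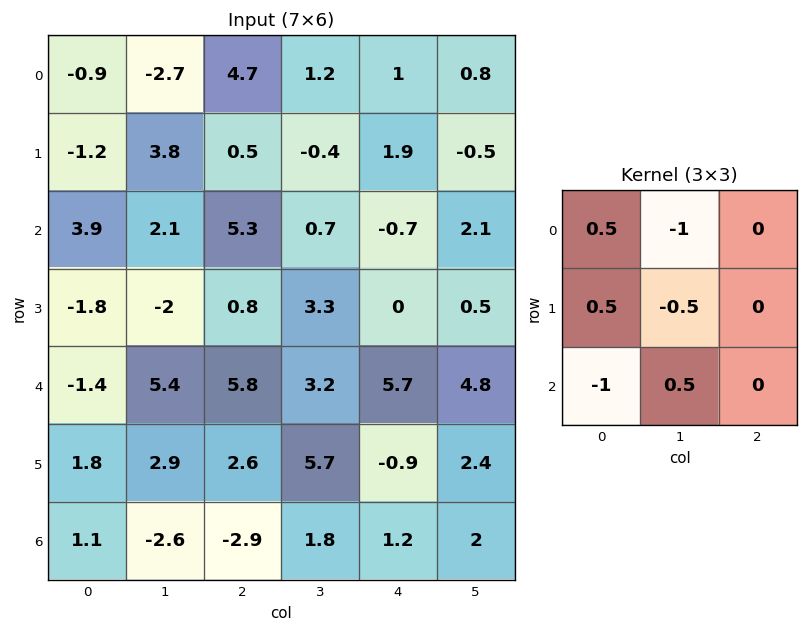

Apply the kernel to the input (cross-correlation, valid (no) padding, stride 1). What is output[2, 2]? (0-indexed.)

The receptive field on the input at this output position is [5.3 0.7 -0.7 / 0.8 3.3 0 / 5.8 3.2 5.7]. Elementwise product with the kernel and sum: 5.3·0.5 + 0.7·-1 + 0.8·0.5 + 3.3·-0.5 + 5.8·-1 + 3.2·0.5.

-3.5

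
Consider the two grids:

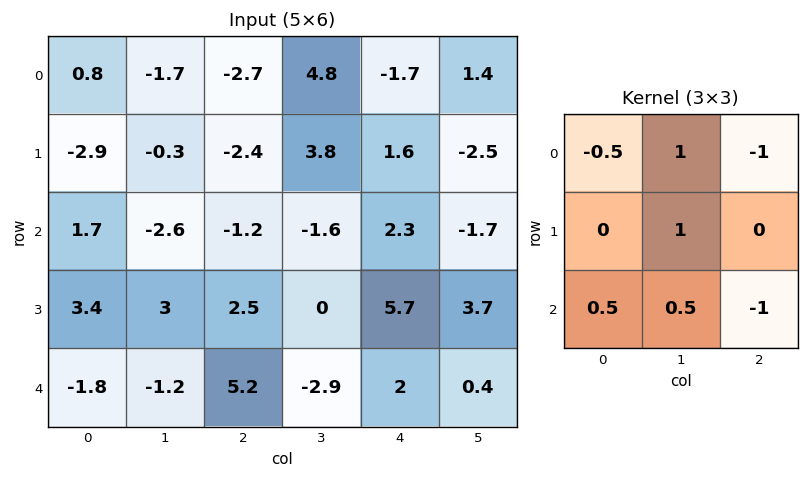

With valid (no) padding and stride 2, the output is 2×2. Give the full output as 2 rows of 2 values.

1.05 7.95
-5.95 -4.15

Output[0,0]: The receptive field on the input at this output position is [0.8 -1.7 -2.7 / -2.9 -0.3 -2.4 / 1.7 -2.6 -1.2]. Elementwise product with the kernel and sum: 0.8·-0.5 + -1.7·1 + -2.7·-1 + -0.3·1 + 1.7·0.5 + -2.6·0.5 + -1.2·-1.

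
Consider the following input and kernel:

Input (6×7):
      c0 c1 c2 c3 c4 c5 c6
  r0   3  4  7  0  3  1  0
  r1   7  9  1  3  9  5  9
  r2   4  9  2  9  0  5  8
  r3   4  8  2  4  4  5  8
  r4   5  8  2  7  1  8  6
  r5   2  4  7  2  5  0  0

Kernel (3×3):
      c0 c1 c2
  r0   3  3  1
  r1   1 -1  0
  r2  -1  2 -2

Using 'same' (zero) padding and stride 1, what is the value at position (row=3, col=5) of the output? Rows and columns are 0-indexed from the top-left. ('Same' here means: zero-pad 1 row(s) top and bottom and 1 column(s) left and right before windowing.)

The receptive field on the zero-padded input at this output position is [0 5 8 / 4 5 8 / 1 8 6]. Elementwise product with the kernel and sum: 0·3 + 5·3 + 8·1 + 4·1 + 5·-1 + 1·-1 + 8·2 + 6·-2.

25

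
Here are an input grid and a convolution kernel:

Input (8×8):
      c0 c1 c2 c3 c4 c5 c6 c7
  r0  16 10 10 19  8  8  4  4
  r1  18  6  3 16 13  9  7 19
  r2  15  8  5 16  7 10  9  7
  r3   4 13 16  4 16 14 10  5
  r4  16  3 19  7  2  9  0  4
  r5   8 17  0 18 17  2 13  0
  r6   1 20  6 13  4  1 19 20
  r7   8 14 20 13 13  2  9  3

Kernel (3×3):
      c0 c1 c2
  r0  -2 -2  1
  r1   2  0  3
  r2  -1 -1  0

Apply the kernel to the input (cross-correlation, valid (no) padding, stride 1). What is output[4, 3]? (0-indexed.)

16

The receptive field on the input at this output position is [7 2 9 / 18 17 2 / 13 4 1]. Elementwise product with the kernel and sum: 7·-2 + 2·-2 + 9·1 + 18·2 + 2·3 + 13·-1 + 4·-1.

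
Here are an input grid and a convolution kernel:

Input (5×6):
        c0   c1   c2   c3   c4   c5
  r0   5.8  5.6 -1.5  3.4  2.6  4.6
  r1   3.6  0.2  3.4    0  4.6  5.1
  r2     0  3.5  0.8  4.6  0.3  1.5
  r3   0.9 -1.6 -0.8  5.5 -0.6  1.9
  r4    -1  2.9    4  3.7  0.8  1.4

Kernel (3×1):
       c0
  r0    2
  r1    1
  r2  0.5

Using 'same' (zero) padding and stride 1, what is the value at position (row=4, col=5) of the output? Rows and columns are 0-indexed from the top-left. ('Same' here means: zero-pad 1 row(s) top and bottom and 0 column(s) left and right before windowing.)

5.2

The receptive field on the zero-padded input at this output position is [1.9 / 1.4 / 0]. Elementwise product with the kernel and sum: 1.9·2 + 1.4·1 + 0·0.5.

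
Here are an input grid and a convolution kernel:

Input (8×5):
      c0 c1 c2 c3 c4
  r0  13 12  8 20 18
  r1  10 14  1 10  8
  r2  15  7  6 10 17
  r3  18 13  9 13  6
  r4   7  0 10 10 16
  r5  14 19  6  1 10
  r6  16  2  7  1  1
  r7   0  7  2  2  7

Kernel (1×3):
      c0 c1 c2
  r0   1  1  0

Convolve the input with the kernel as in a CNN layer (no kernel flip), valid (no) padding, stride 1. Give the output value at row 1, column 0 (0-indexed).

24

The receptive field on the input at this output position is [10 14 1]. Elementwise product with the kernel and sum: 10·1 + 14·1.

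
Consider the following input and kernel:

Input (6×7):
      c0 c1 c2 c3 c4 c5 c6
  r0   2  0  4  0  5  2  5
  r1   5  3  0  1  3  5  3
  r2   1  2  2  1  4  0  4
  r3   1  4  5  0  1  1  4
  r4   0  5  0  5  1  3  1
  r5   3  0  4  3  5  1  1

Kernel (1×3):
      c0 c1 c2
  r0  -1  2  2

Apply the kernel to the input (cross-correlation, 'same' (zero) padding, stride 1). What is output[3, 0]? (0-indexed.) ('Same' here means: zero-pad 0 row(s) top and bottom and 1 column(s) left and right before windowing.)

The receptive field on the zero-padded input at this output position is [0 1 4]. Elementwise product with the kernel and sum: 0·-1 + 1·2 + 4·2.

10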